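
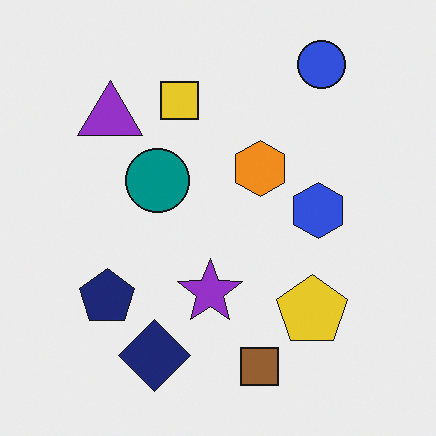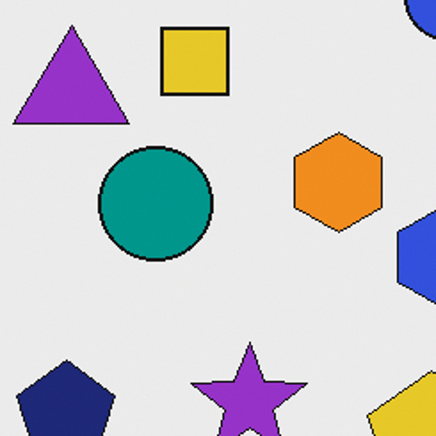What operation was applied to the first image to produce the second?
It was cropped to a noticeably smaller region and rescaled.

The visible shapes are larger and the field of view is narrower; shapes near the original edges may be partly or wholly outside the frame — a crop-and-rescale.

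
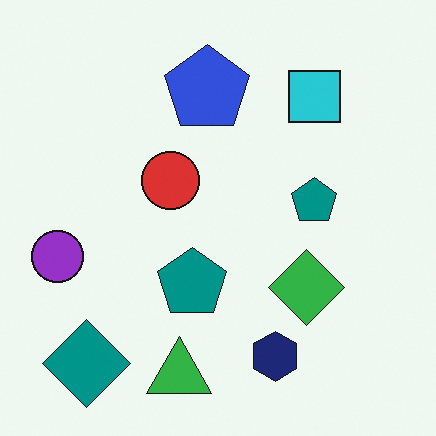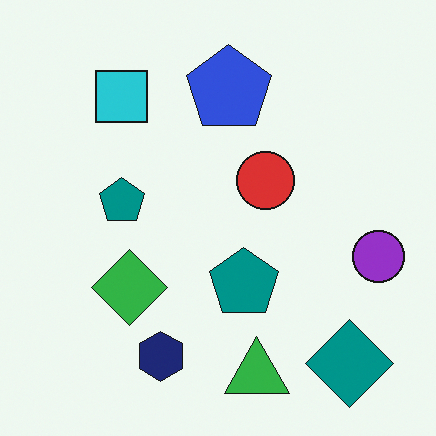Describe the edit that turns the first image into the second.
The image was flipped horizontally (left ↔ right).

The purple circle is in the left of the first image and the right of the second — shapes on opposite sides of the vertical midline have swapped in a mirror flip.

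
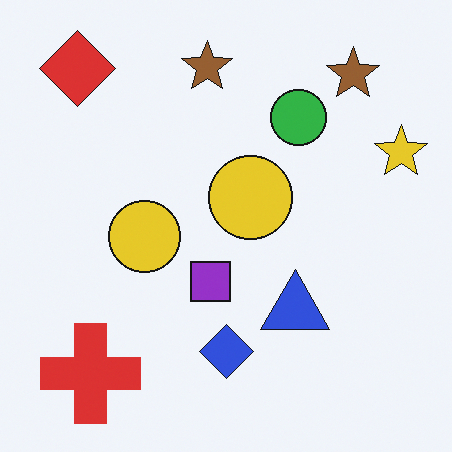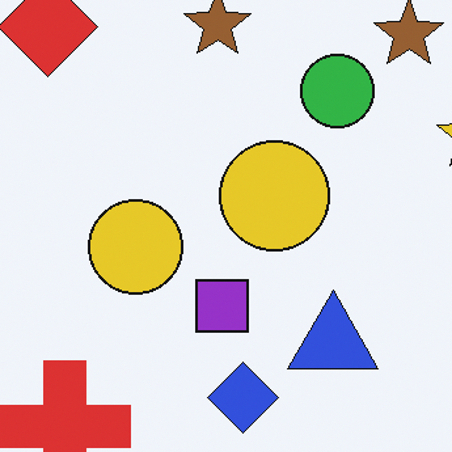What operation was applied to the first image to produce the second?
The second image is the first cropped slightly and scaled back up.

The visible shapes are larger and the field of view is narrower; shapes near the original edges may be partly or wholly outside the frame — a crop-and-rescale.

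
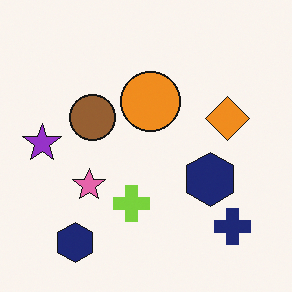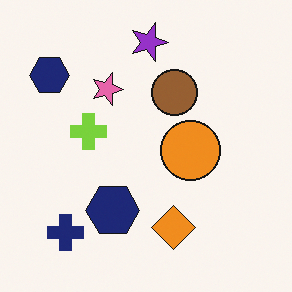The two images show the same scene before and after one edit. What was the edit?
The second image is the first rotated 90° clockwise.

The navy cross sits in the bottom-right of the first image and the bottom-left of the second — consistent with a whole-image 90° clockwise rotation.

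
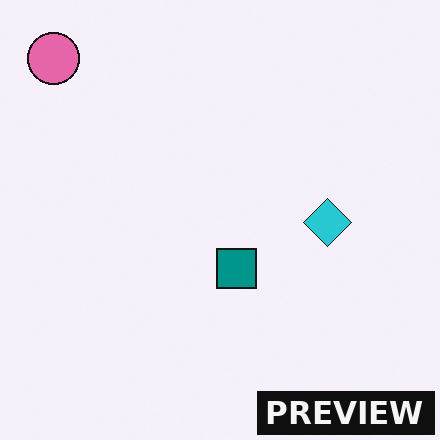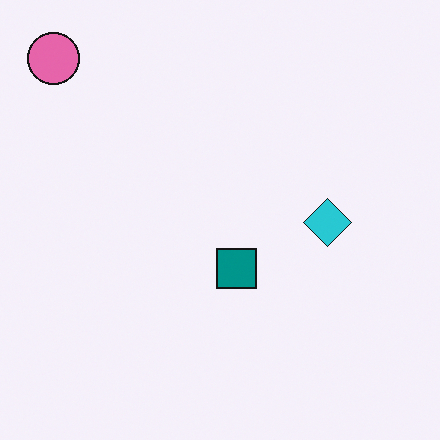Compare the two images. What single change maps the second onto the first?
Watermarked with the text "PREVIEW" in the lower-right corner.

A dark label reading "PREVIEW" appears in the lower-right corner.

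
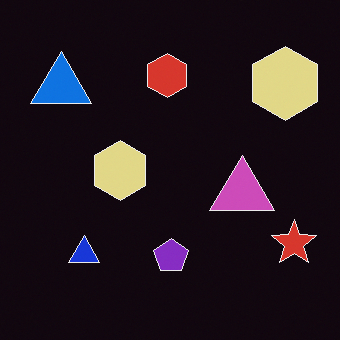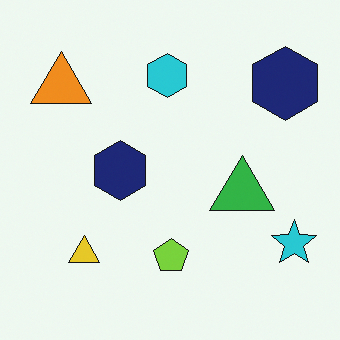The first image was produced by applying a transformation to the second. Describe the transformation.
The image was color-inverted (negative).

The light background has become dark and every shape's color is its complement — a photographic negative.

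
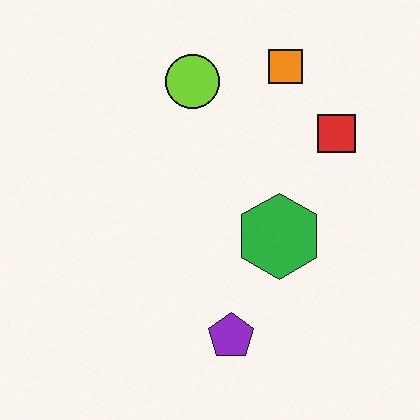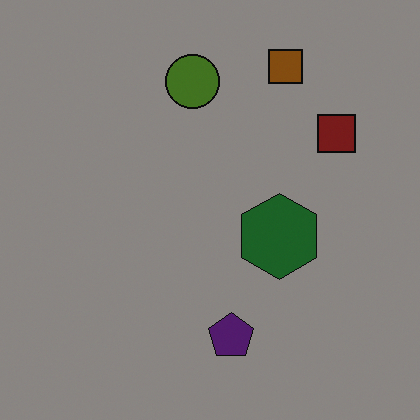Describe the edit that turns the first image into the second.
Substantially darkened.

Every pixel — background and shapes alike — is uniformly darkened.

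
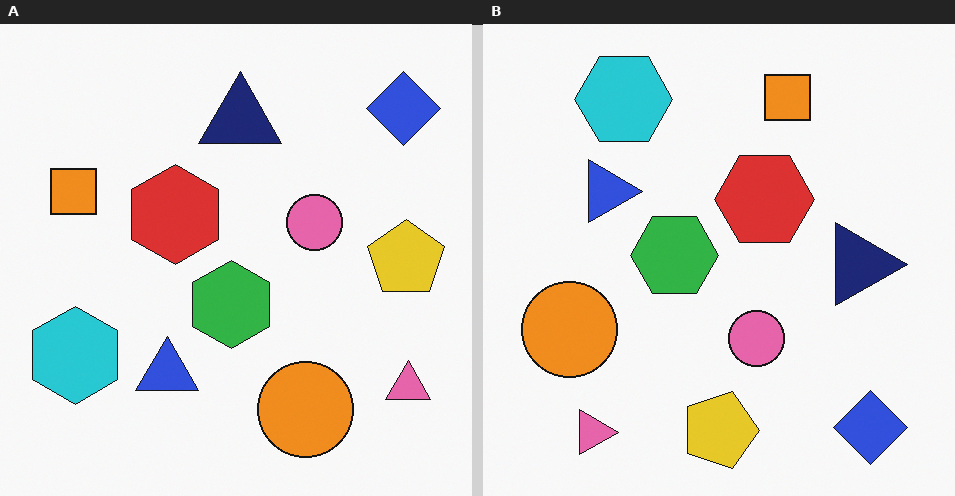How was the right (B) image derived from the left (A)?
The transformation is: rotated 90° clockwise.

The blue diamond sits in the top-right of the left (A) image and the bottom-right of the right (B) — consistent with a whole-image 90° clockwise rotation.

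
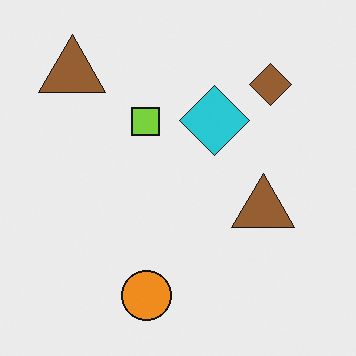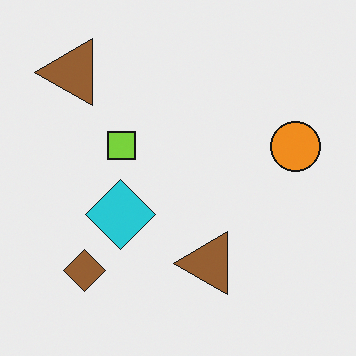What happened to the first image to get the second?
It was transposed (reflected across the top-left ↔ bottom-right diagonal).

Shapes have swapped their row and column positions — what was in the top-right is now in the bottom-left — a diagonal reflection.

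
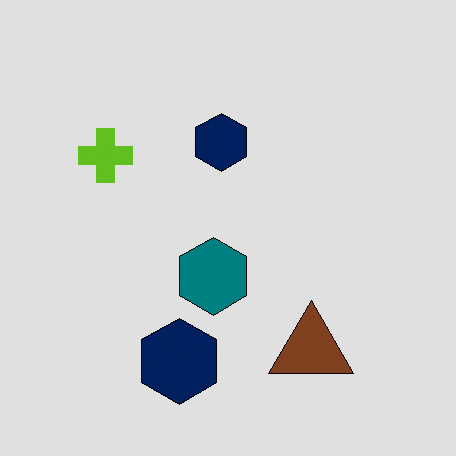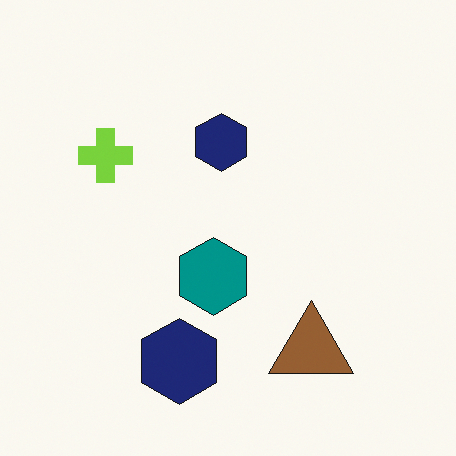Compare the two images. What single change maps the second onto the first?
The first image is the second moderately posterized.

Each flat color has snapped to a coarser quantized level — most visibly, the near-white background has dropped to a flat grey.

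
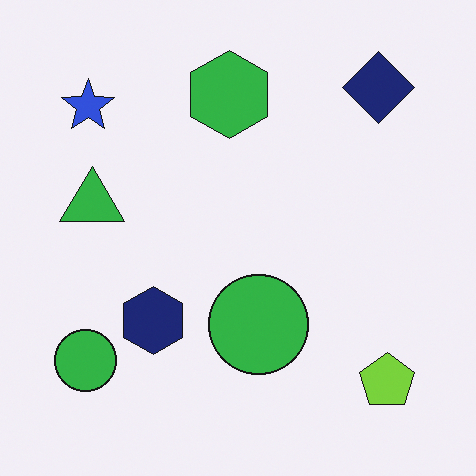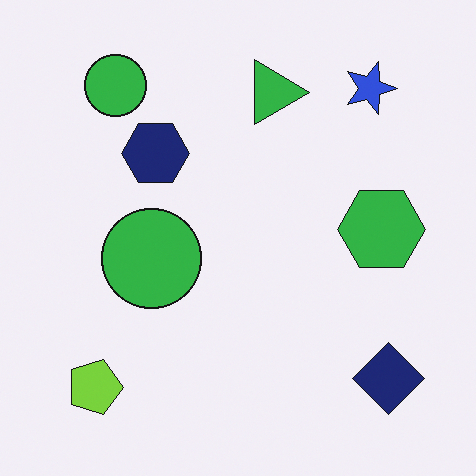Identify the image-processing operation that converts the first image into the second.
The transformation is: rotated 90° clockwise.

The lime pentagon sits in the bottom-right of the first image and the bottom-left of the second — consistent with a whole-image 90° clockwise rotation.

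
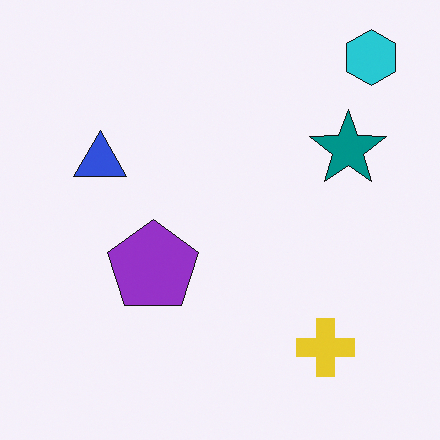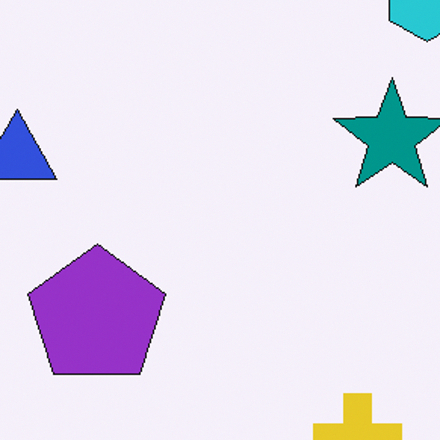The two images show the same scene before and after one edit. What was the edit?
This is the original image cropped slightly and scaled back up.

The visible shapes are larger and the field of view is narrower; shapes near the original edges may be partly or wholly outside the frame — a crop-and-rescale.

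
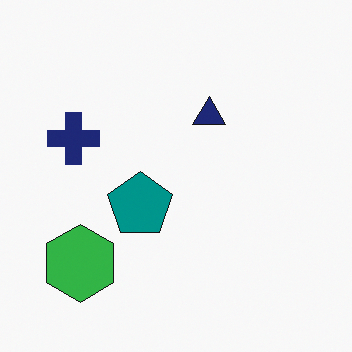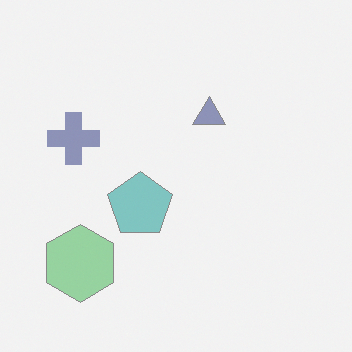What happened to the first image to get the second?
The second image is the first washed out (contrast reduced).

Tones are pushed toward mid-grey across the whole image — a global contrast change.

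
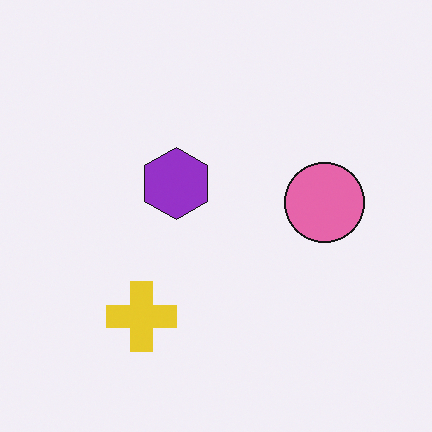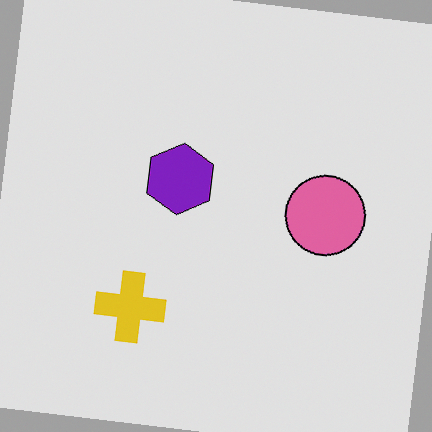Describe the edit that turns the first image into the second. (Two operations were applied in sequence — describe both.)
The transformation is: rotated clockwise by a few degrees, then moderately posterized.

Every shape is tilted by the same angle and the image corners show triangular fill wedges — a whole-image rotation by a non-right angle. Each flat color has snapped to a coarser quantized level — most visibly, the near-white background has dropped to a flat grey.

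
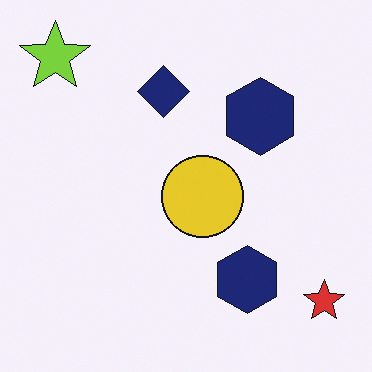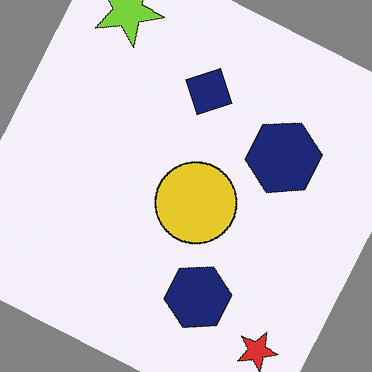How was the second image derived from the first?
This is the original image rotated clockwise by a moderate amount.

Every shape is tilted by the same angle and the image corners show triangular fill wedges — a whole-image rotation by a non-right angle.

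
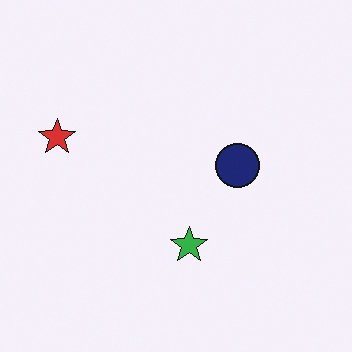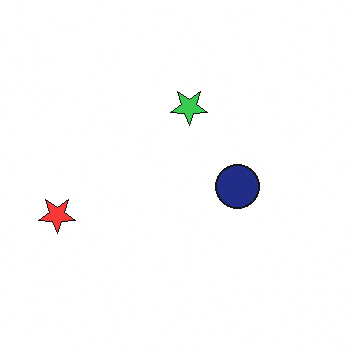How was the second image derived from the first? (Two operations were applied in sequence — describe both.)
Flipped vertically (top ↔ bottom), then brightened a little.

The green star is in the bottom of the first image and the top of the second — shapes on opposite sides of the horizontal midline have swapped in a mirror flip. Every pixel — background and shapes alike — is uniformly brightened.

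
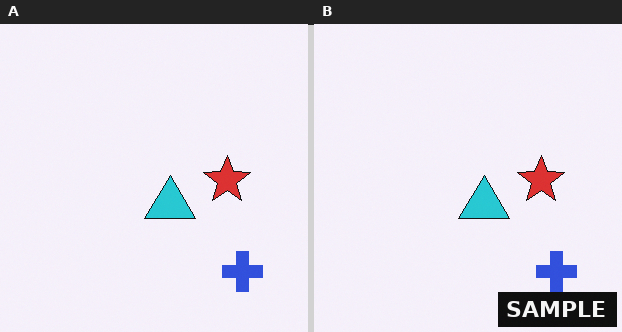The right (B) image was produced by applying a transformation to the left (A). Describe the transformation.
It was watermarked with the text "SAMPLE" in the lower-right corner.

A dark label reading "SAMPLE" appears in the lower-right corner.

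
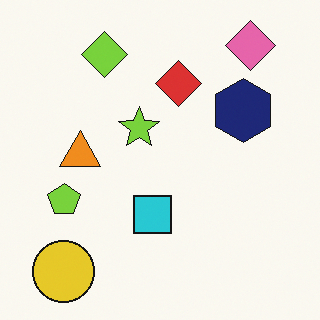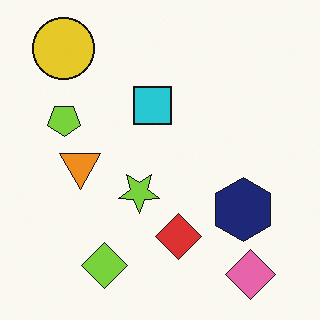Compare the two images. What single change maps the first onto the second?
The image was flipped vertically (top ↔ bottom).

The pink diamond is in the top-right of the first image and the bottom-right of the second — shapes on opposite sides of the horizontal midline have swapped in a mirror flip.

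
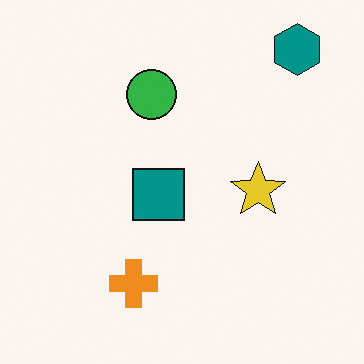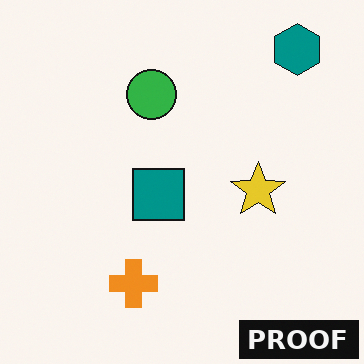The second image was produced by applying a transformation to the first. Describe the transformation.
The transformation is: watermarked with the text "PROOF" in the lower-right corner.

A dark label reading "PROOF" appears in the lower-right corner.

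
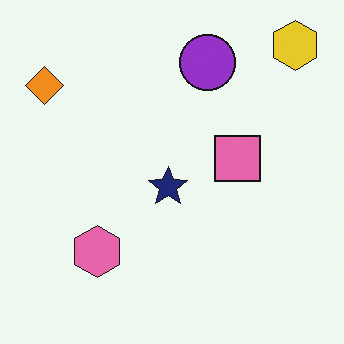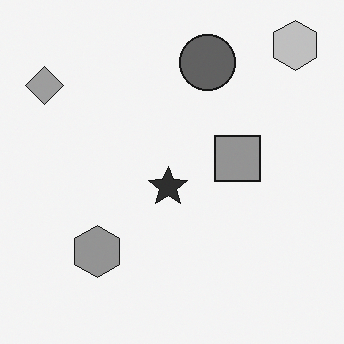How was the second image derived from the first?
It was converted to grayscale.

All color is removed — every shape is now a shade of grey.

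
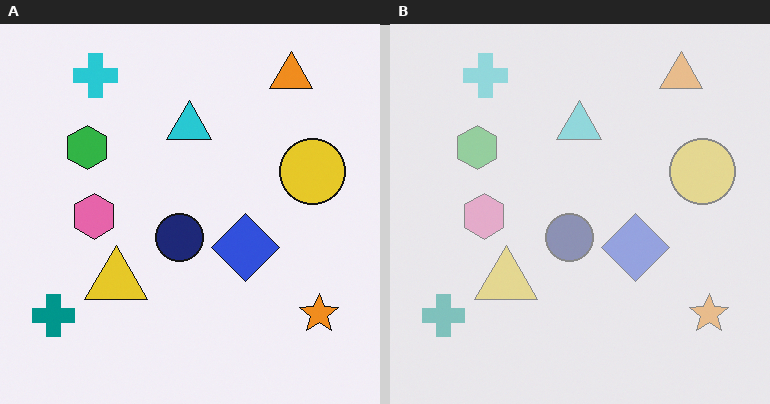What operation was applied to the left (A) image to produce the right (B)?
The transformation is: given much lower contrast.

Tones are pushed toward mid-grey across the whole image — a global contrast change.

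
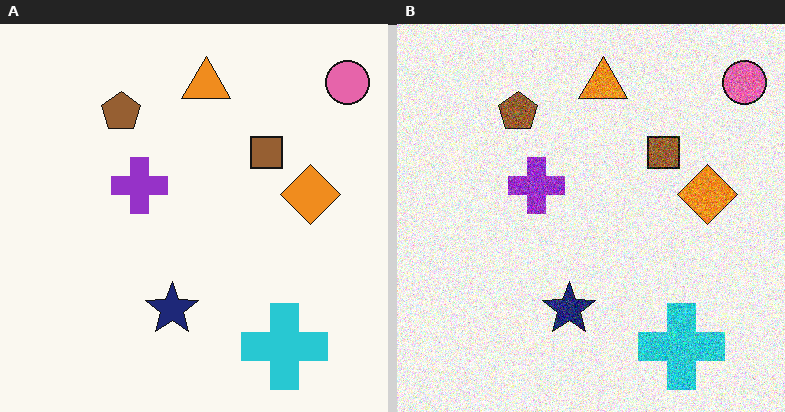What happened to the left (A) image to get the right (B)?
It was degraded with strong gaussian noise.

Random speckle covers the whole image, including the flat background.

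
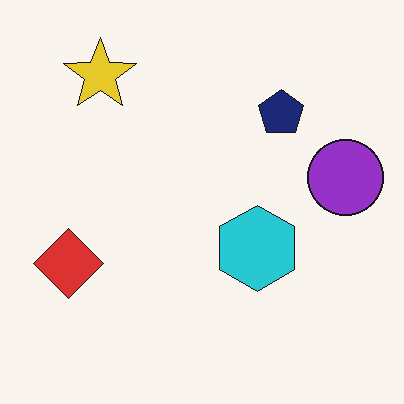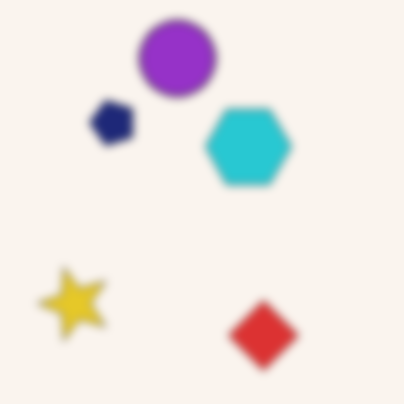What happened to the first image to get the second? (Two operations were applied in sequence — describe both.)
The second image is the first moderately blurred, then rotated 90° counter-clockwise.

Shape edges and outlines are uniformly softened across the whole image. The yellow star sits in the top-left of the first image and the bottom-left of the second — consistent with a whole-image 90° counter-clockwise rotation.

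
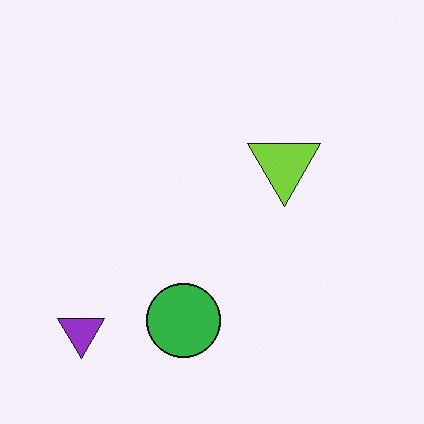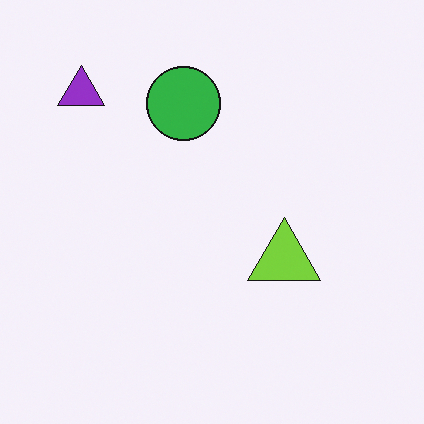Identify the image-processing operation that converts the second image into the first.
Flipped vertically (top ↔ bottom).

The purple triangle is in the top-left of the second image and the bottom-left of the first — shapes on opposite sides of the horizontal midline have swapped in a mirror flip.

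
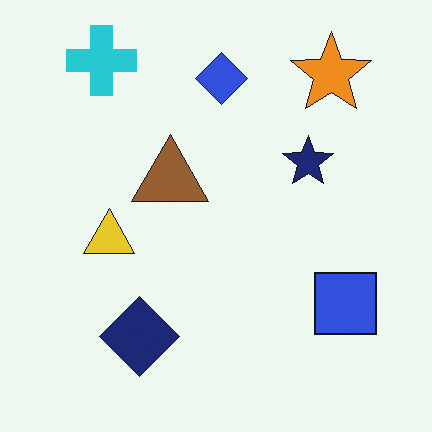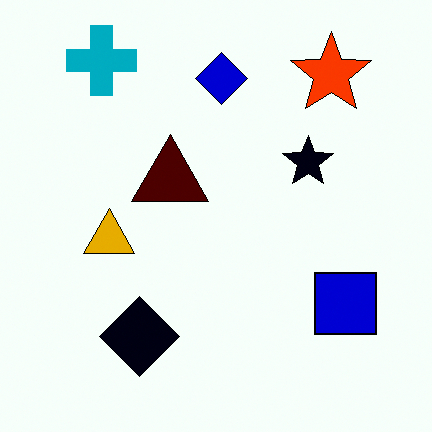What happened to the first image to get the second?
The image was boosted in contrast.

Tones are pushed away from mid-grey across the whole image — a global contrast change.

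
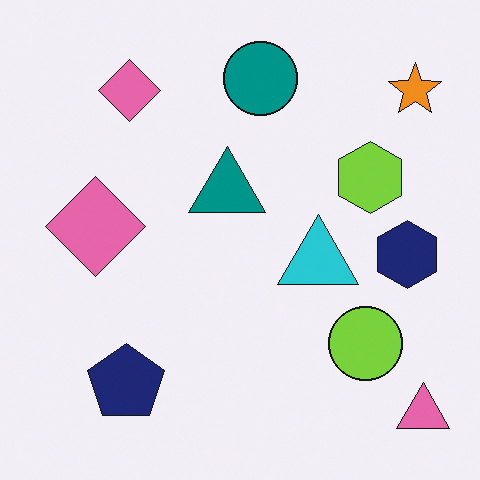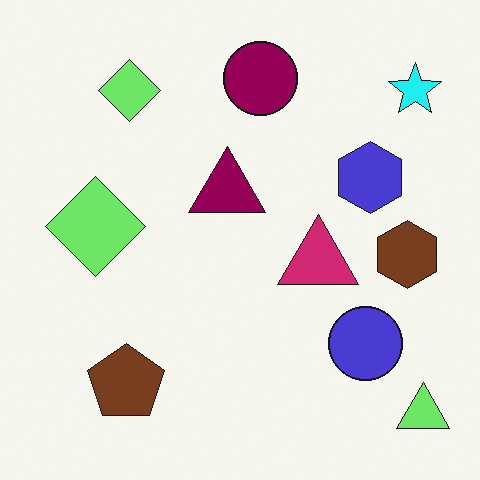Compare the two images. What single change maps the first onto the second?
The second image is the first hue-shifted by a moderate amount.

Every shape's color has rotated by the same amount around the hue wheel — a uniform hue shift.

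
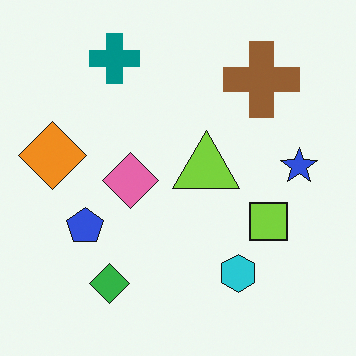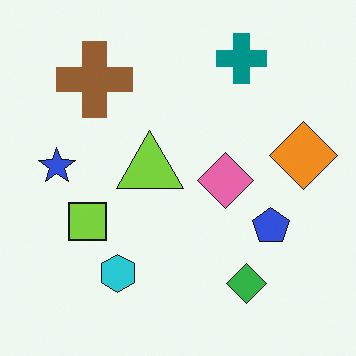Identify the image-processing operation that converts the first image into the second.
Flipped horizontally (left ↔ right).

The orange diamond is in the left of the first image and the right of the second — shapes on opposite sides of the vertical midline have swapped in a mirror flip.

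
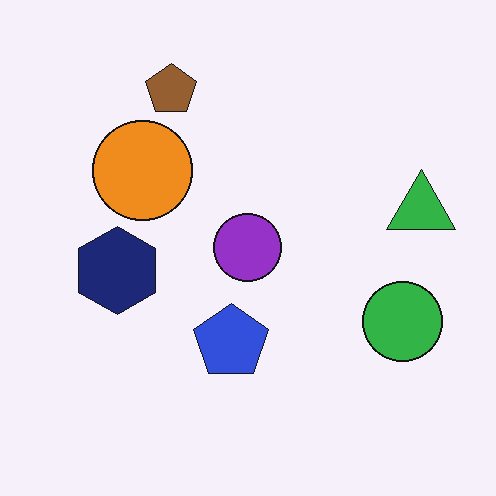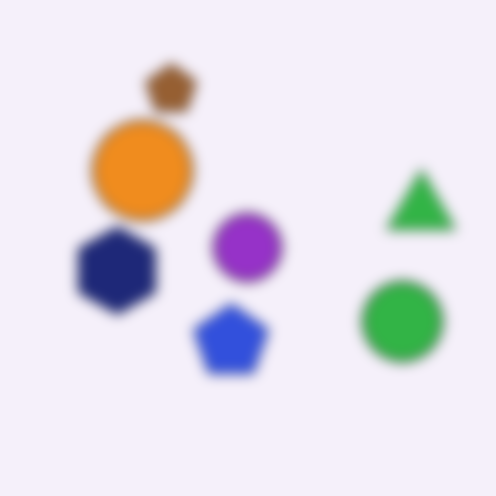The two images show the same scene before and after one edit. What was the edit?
The transformation is: heavily blurred.

Shape edges and outlines are uniformly softened across the whole image.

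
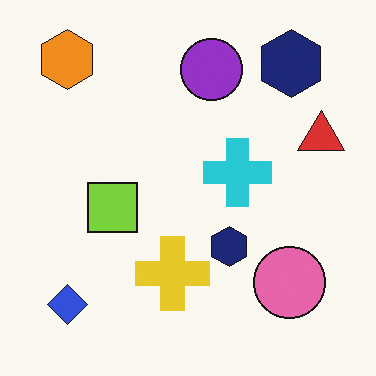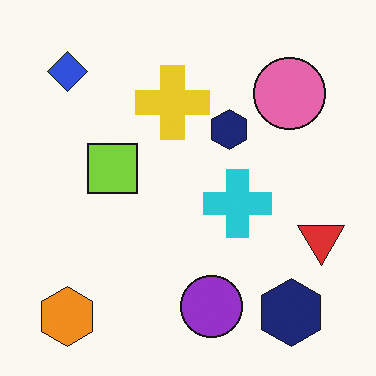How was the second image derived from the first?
The image was flipped vertically (top ↔ bottom).

The orange hexagon is in the top-left of the first image and the bottom-left of the second — shapes on opposite sides of the horizontal midline have swapped in a mirror flip.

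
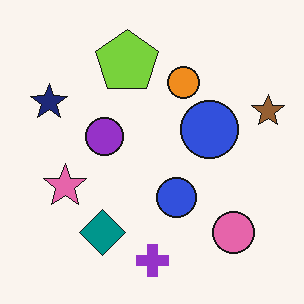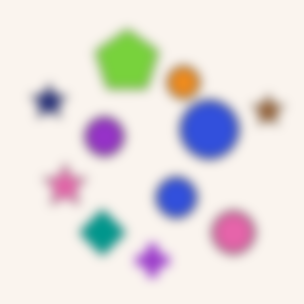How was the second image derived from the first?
The second image is the first strongly gaussian-blurred.

Shape edges and outlines are uniformly softened across the whole image.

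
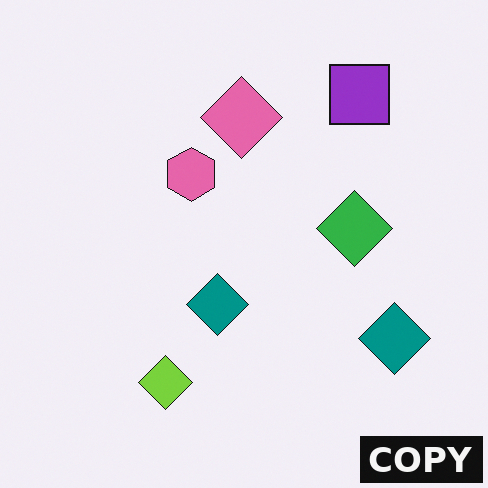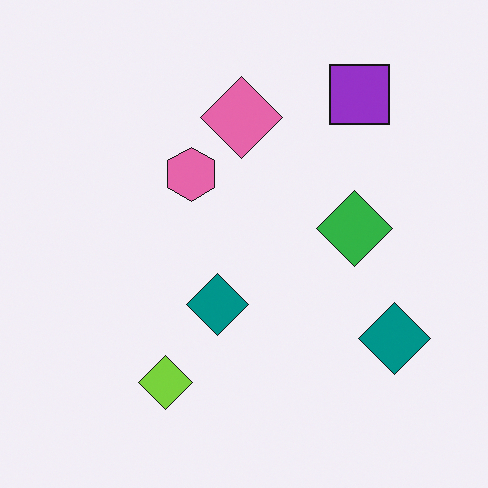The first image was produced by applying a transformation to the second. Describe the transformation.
The transformation is: watermarked with the text "COPY" in the lower-right corner.

A dark label reading "COPY" appears in the lower-right corner.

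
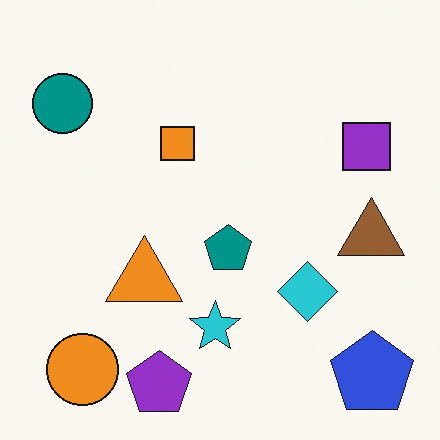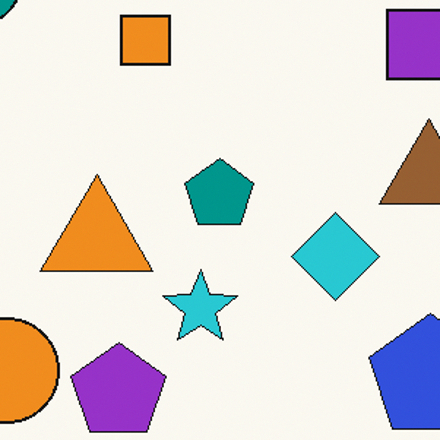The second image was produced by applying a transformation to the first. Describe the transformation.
The image was cropped slightly and scaled back up.

The visible shapes are larger and the field of view is narrower; shapes near the original edges may be partly or wholly outside the frame — a crop-and-rescale.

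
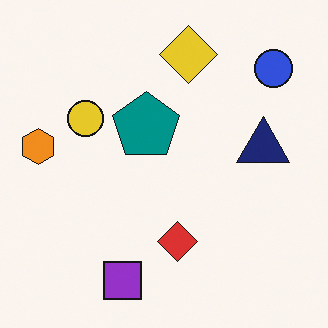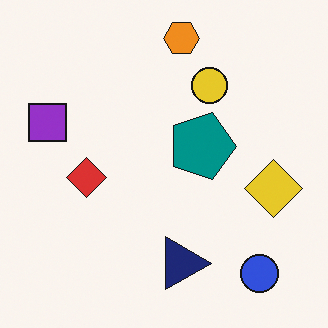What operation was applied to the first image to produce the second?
The image was rotated 90° clockwise.

The blue circle sits in the top-right of the first image and the bottom-right of the second — consistent with a whole-image 90° clockwise rotation.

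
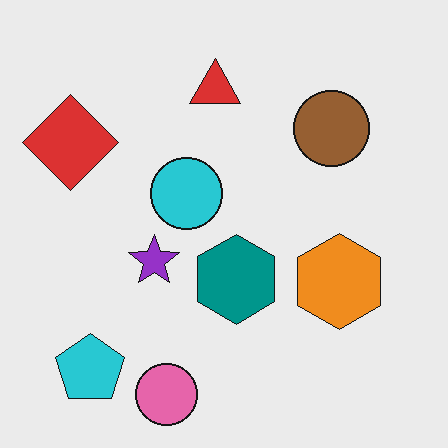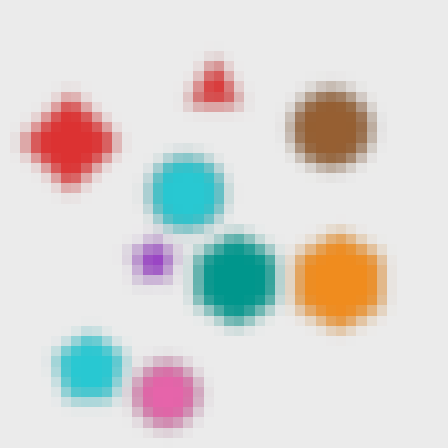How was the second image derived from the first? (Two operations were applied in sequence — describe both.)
The second image is the first heavily blurred, then coarsely pixelated.

Shape edges and outlines are uniformly softened across the whole image. Shapes are reduced to large square blocks; fine edges and outlines are lost — a downscale-then-upscale (mosaic) effect.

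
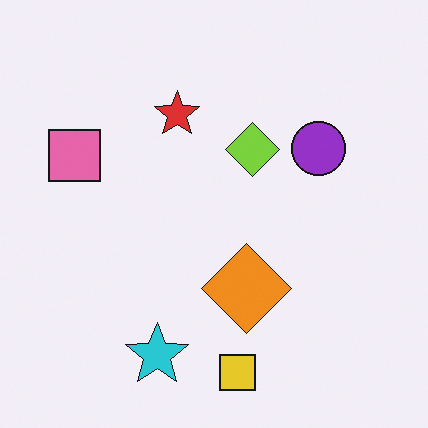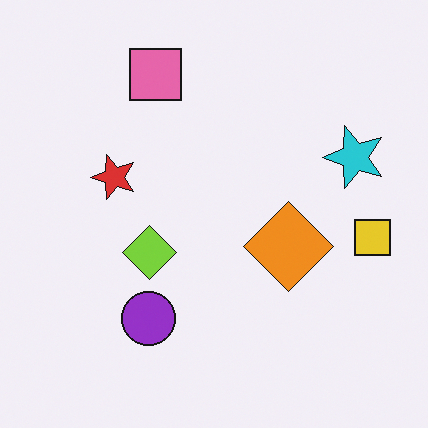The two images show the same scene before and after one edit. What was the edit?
The transformation is: transposed (reflected across the top-left ↔ bottom-right diagonal).

Shapes have swapped their row and column positions — what was in the top-right is now in the bottom-left — a diagonal reflection.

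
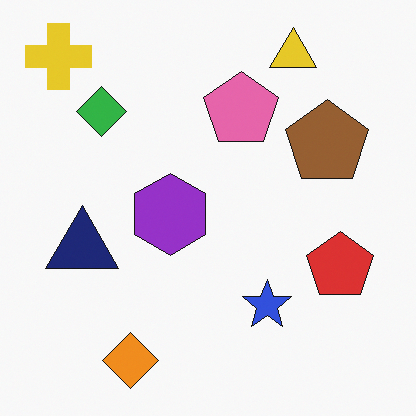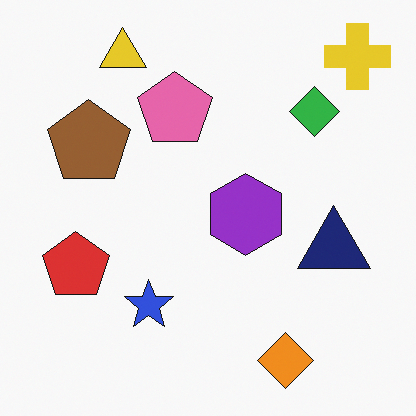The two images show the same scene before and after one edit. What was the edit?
It was flipped horizontally (left ↔ right).

The yellow cross is in the top-left of the first image and the top-right of the second — shapes on opposite sides of the vertical midline have swapped in a mirror flip.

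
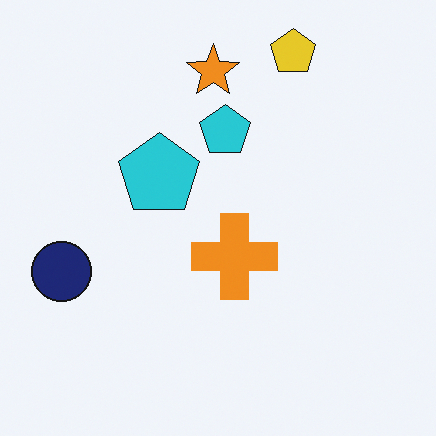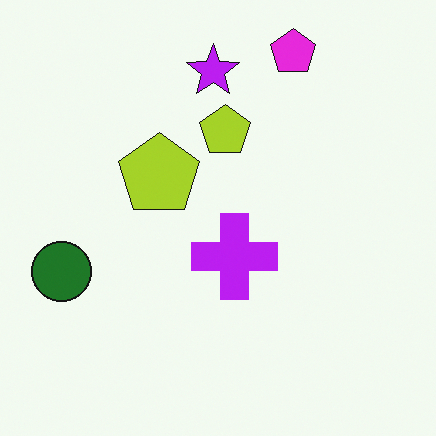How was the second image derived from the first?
Hue-shifted by a large amount.

Every shape's color has rotated by the same amount around the hue wheel — a uniform hue shift.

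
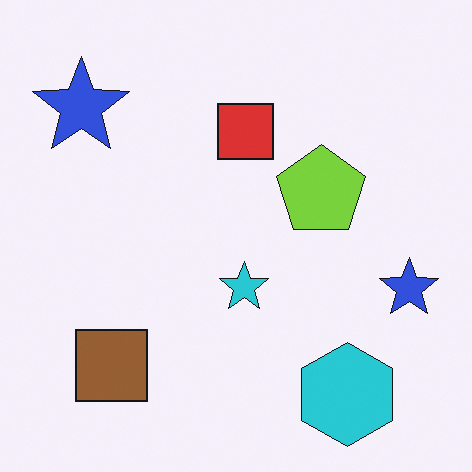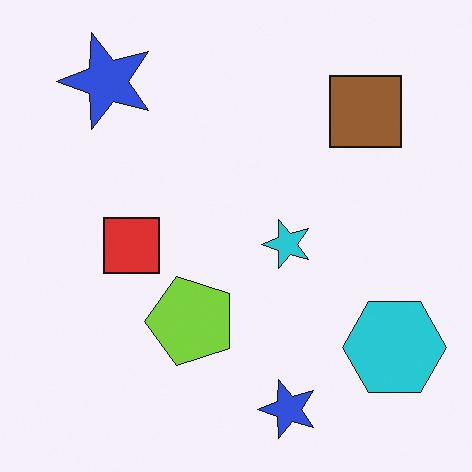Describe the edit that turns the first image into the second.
The transformation is: transposed (reflected across the top-left ↔ bottom-right diagonal).

Shapes have swapped their row and column positions — what was in the top-right is now in the bottom-left — a diagonal reflection.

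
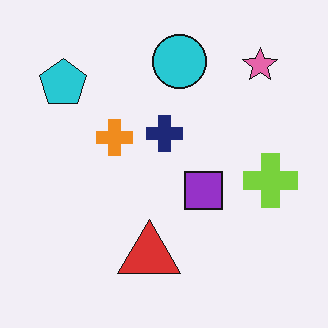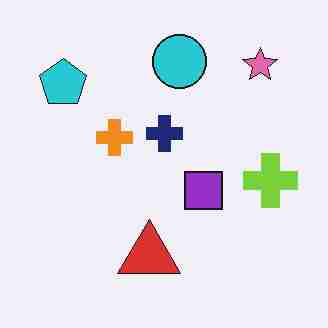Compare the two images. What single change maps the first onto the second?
The second image is the first heavily JPEG-compressed with obvious blocking artifacts.

Blocky 8×8 compression artifacts appear around shape edges and the flat background shows ringing — characteristic JPEG degradation.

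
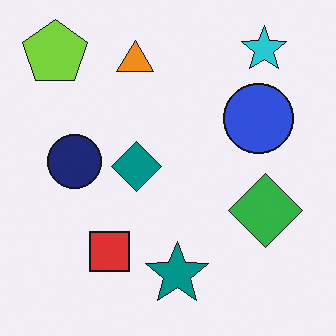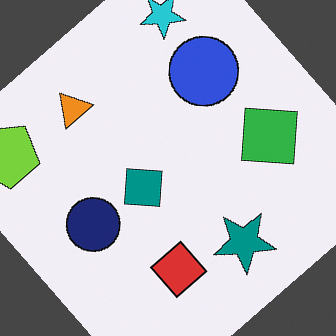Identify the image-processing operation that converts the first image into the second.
This is the original image rotated counter-clockwise by a large amount — several tens of degrees.

Every shape is tilted by the same angle and the image corners show triangular fill wedges — a whole-image rotation by a non-right angle.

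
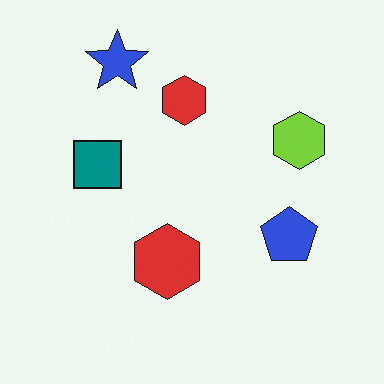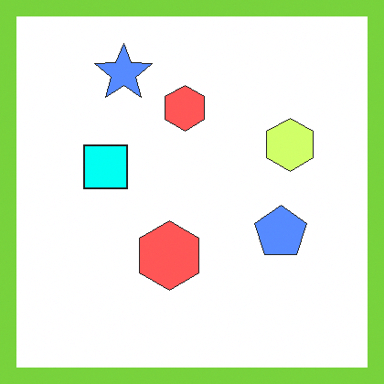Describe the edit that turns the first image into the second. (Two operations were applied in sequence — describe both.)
The second image is the first substantially brightened, then framed with a lime border.

Every pixel — background and shapes alike — is uniformly brightened. A solid lime frame runs around the edge of the second image, with the content slightly shrunk inside it.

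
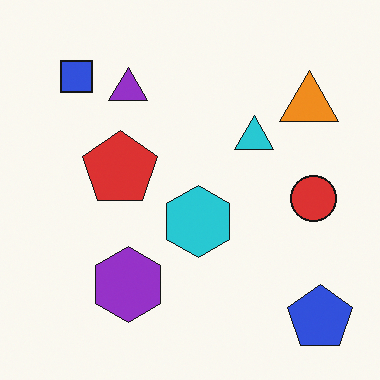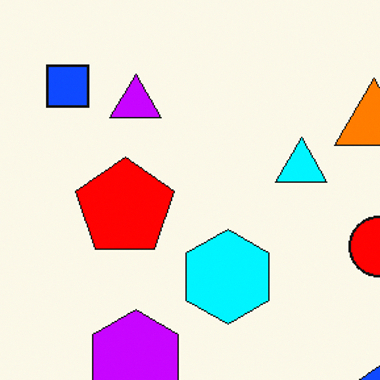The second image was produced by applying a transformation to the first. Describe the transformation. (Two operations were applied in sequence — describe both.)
The transformation is: made much more vivid (saturation change), then cropped slightly and scaled back up.

All colors are more vivid — a global saturation change. The visible shapes are larger and the field of view is narrower; shapes near the original edges may be partly or wholly outside the frame — a crop-and-rescale.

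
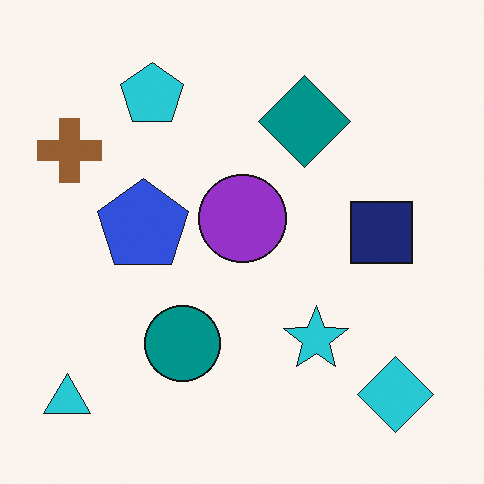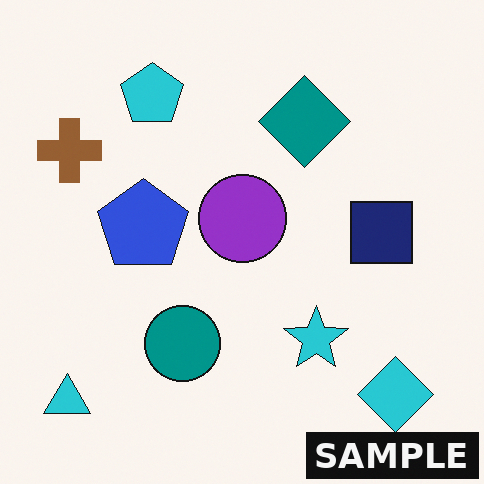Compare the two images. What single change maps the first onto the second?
This is the original image watermarked with the text "SAMPLE" in the lower-right corner.

A dark label reading "SAMPLE" appears in the lower-right corner.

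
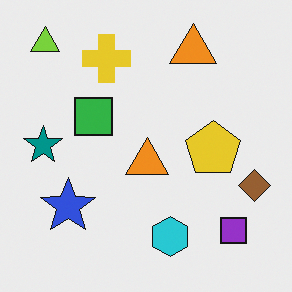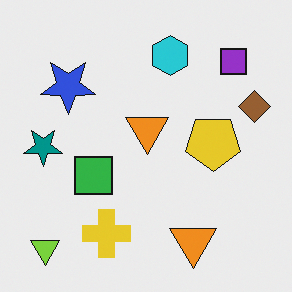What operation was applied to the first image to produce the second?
It was flipped vertically (top ↔ bottom).

The lime triangle is in the top-left of the first image and the bottom-left of the second — shapes on opposite sides of the horizontal midline have swapped in a mirror flip.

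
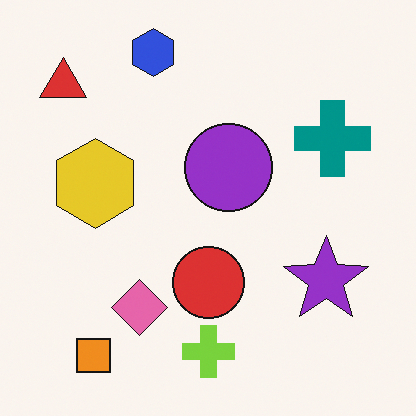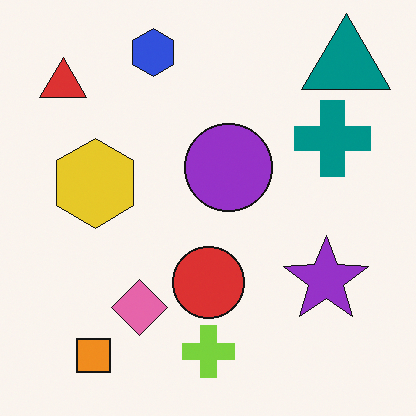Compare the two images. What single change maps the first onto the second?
The second image is the first overlaid with an additional teal triangle.

A teal triangle appears in the second image that is absent from the first.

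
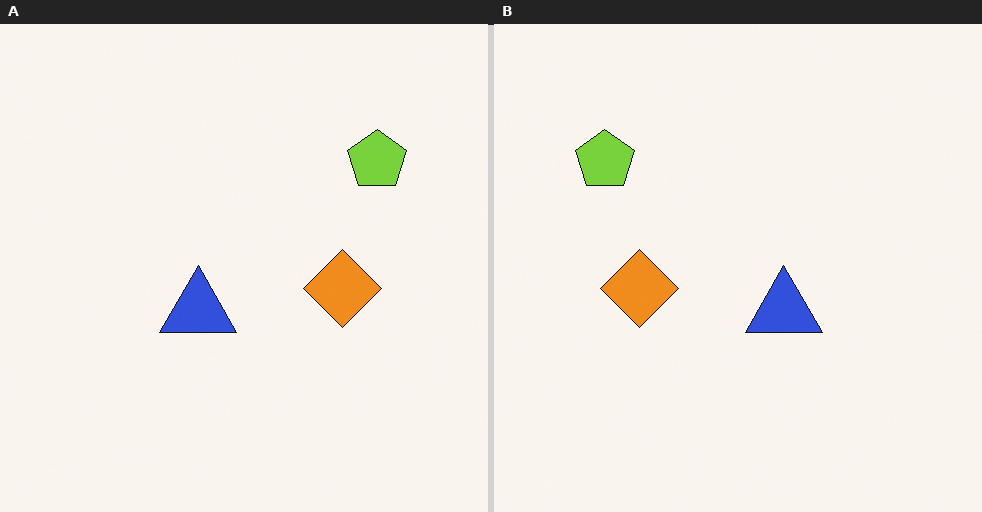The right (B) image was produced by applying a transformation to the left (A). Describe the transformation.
The image was flipped horizontally (left ↔ right).

The lime pentagon is in the top-right of the left (A) image and the top-left of the right (B) — shapes on opposite sides of the vertical midline have swapped in a mirror flip.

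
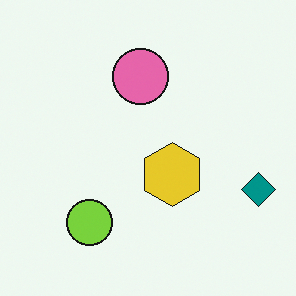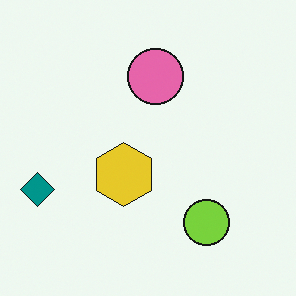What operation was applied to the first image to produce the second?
The second image is the first flipped horizontally (left ↔ right).

The teal diamond is in the right of the first image and the left of the second — shapes on opposite sides of the vertical midline have swapped in a mirror flip.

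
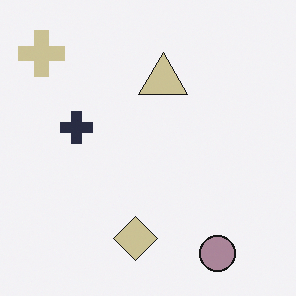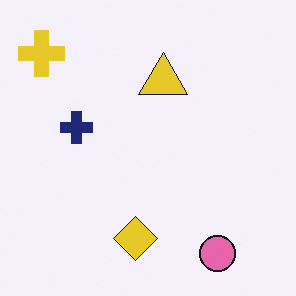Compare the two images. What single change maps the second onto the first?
The image was heavily desaturated.

All colors are more muted and greyish — a global saturation change.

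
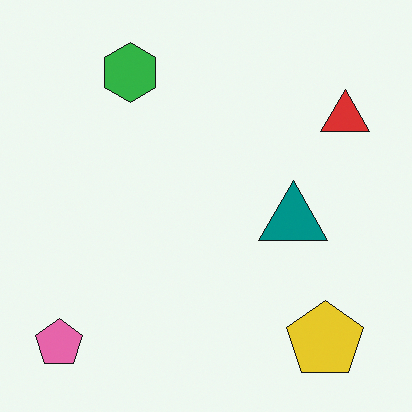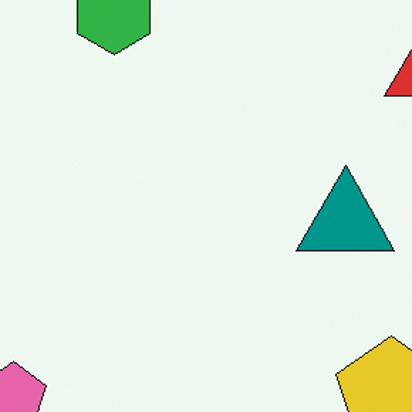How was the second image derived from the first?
It was cropped slightly and scaled back up.

The visible shapes are larger and the field of view is narrower; shapes near the original edges may be partly or wholly outside the frame — a crop-and-rescale.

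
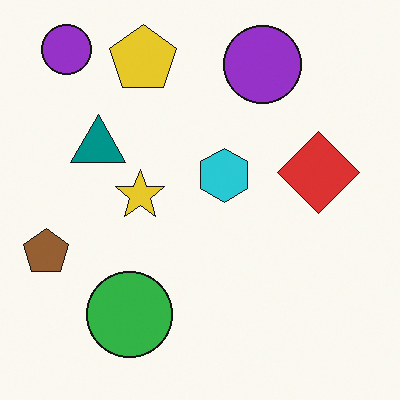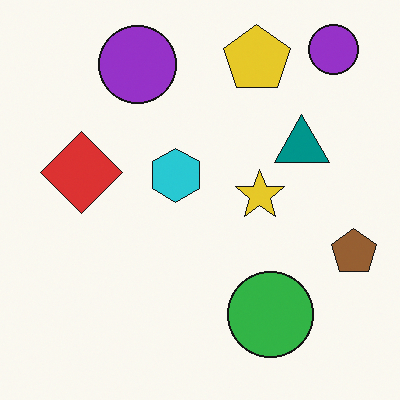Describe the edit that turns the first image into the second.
The second image is the first flipped horizontally (left ↔ right).

The brown pentagon is in the left of the first image and the right of the second — shapes on opposite sides of the vertical midline have swapped in a mirror flip.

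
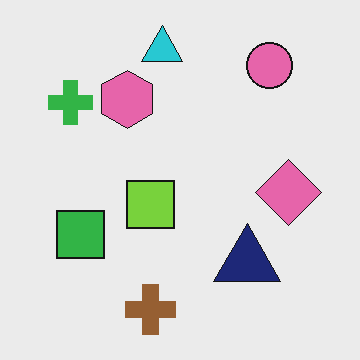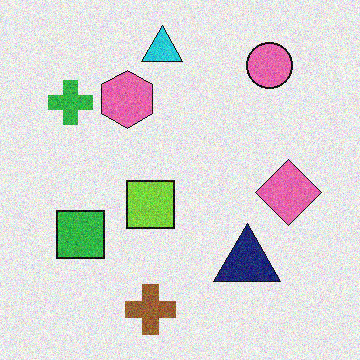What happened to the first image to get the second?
The second image is the first degraded with moderate additive noise.

Random speckle covers the whole image, including the flat background.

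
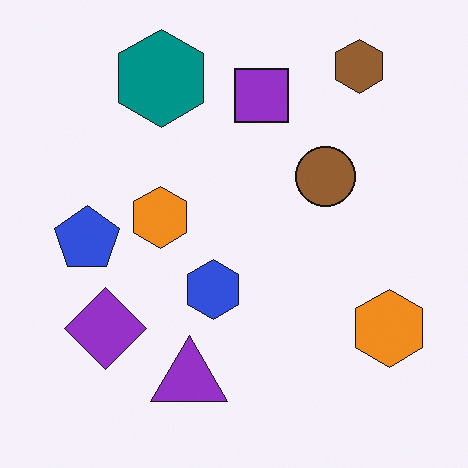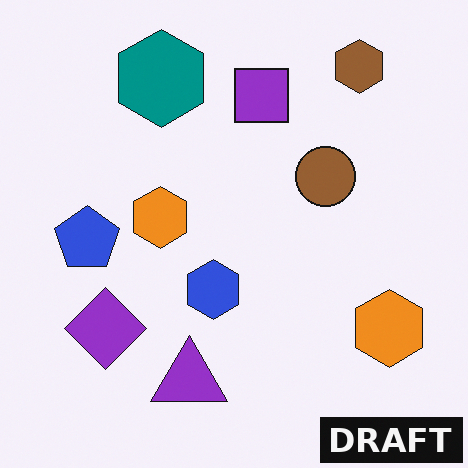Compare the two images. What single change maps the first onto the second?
The transformation is: watermarked with the text "DRAFT" in the lower-right corner.

A dark label reading "DRAFT" appears in the lower-right corner.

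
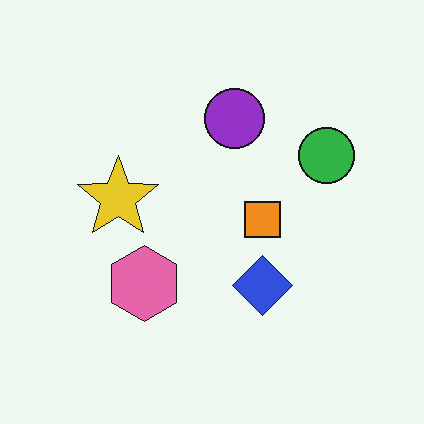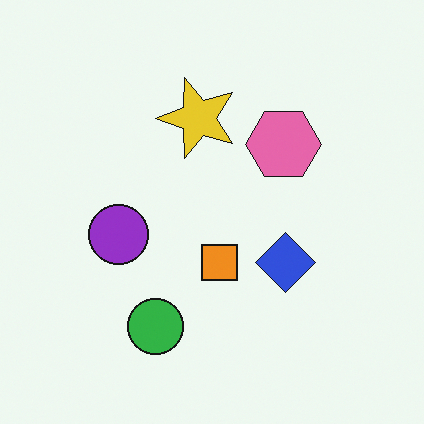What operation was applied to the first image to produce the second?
The image was transposed (reflected across the top-left ↔ bottom-right diagonal).

Shapes have swapped their row and column positions — what was in the top-right is now in the bottom-left — a diagonal reflection.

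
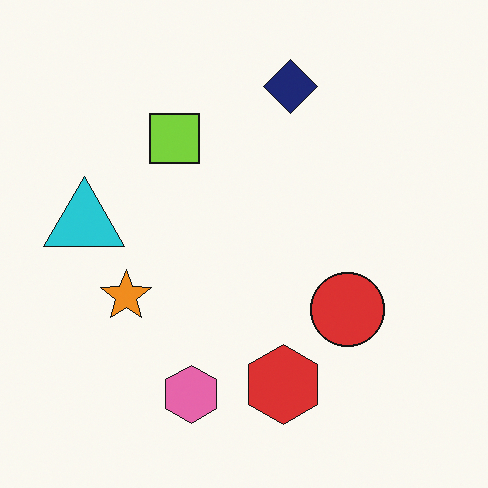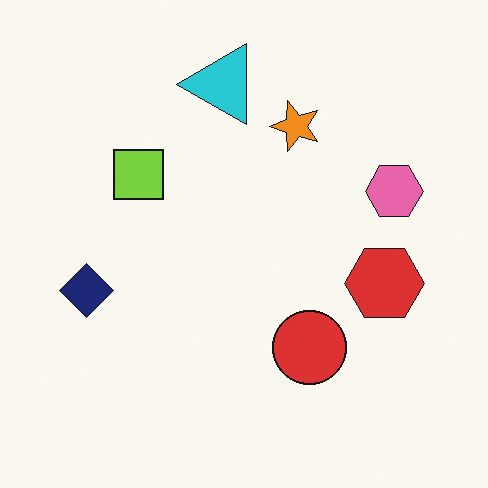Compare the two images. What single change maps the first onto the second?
This is the original image transposed (reflected across the top-left ↔ bottom-right diagonal).

Shapes have swapped their row and column positions — what was in the top-right is now in the bottom-left — a diagonal reflection.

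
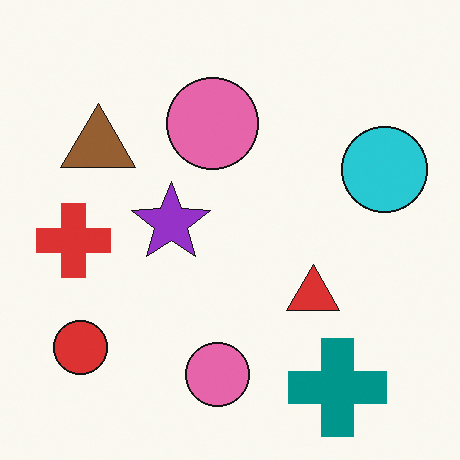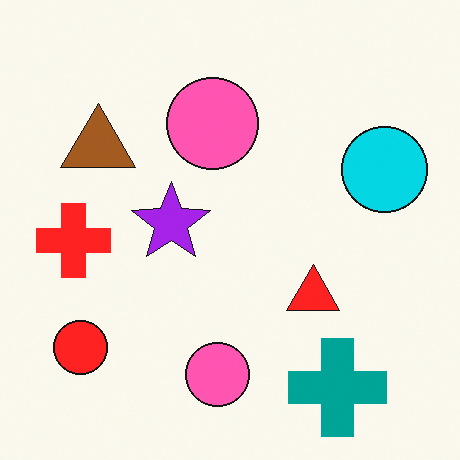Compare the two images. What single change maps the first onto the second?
It was slightly oversaturated.

All colors are more vivid — a global saturation change.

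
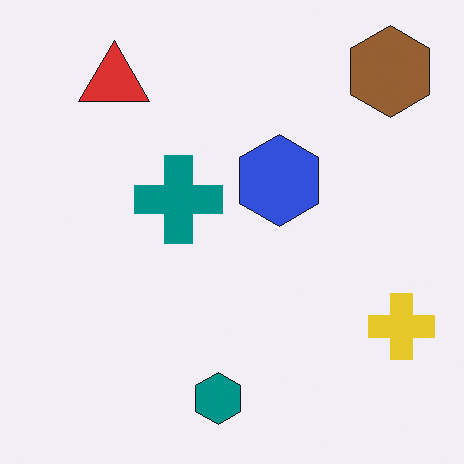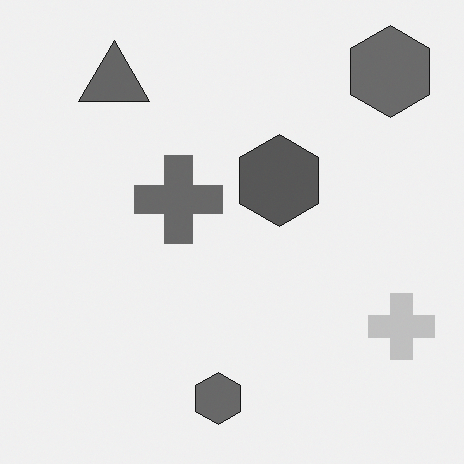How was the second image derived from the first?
The image was converted to grayscale.

All color is removed — every shape is now a shade of grey.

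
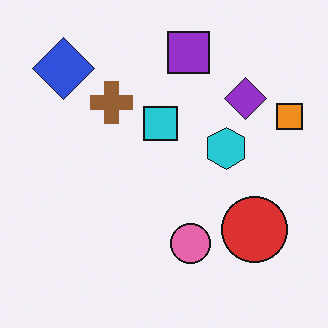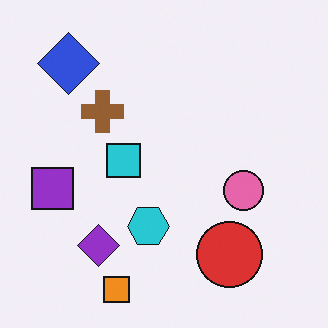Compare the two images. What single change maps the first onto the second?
The second image is the first transposed (reflected across the top-left ↔ bottom-right diagonal).

Shapes have swapped their row and column positions — what was in the top-right is now in the bottom-left — a diagonal reflection.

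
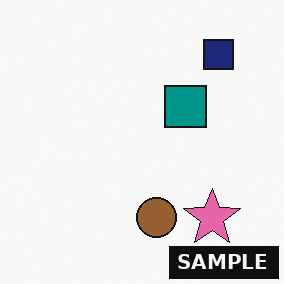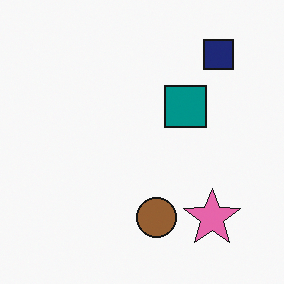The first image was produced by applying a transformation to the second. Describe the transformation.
The transformation is: watermarked with the text "SAMPLE" in the lower-right corner.

A dark label reading "SAMPLE" appears in the lower-right corner.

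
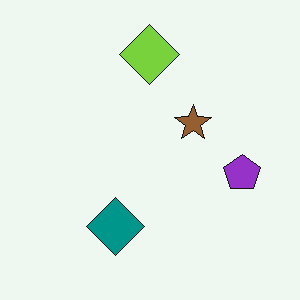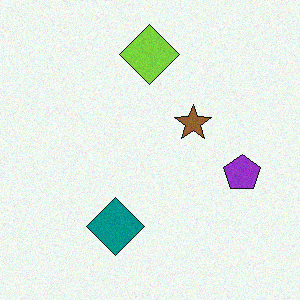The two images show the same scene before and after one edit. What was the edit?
It was degraded with a light layer of grain.

Random speckle covers the whole image, including the flat background.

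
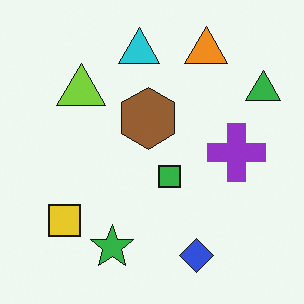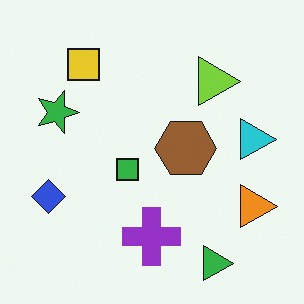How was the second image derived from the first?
Rotated 90° clockwise.

The green triangle sits in the top-right of the first image and the bottom-right of the second — consistent with a whole-image 90° clockwise rotation.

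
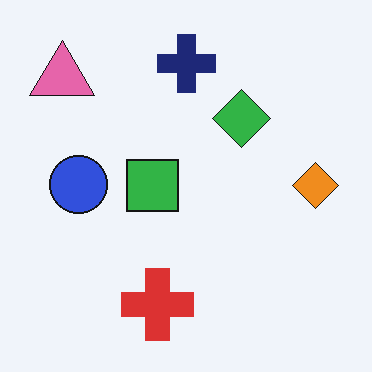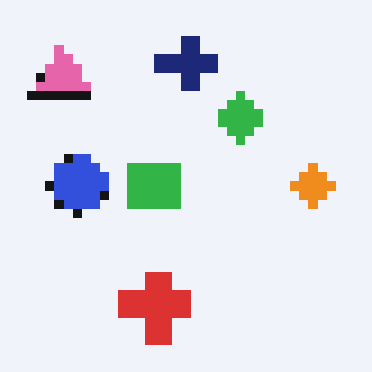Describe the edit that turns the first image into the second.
Coarsely pixelated.

Shapes are reduced to large square blocks; fine edges and outlines are lost — a downscale-then-upscale (mosaic) effect.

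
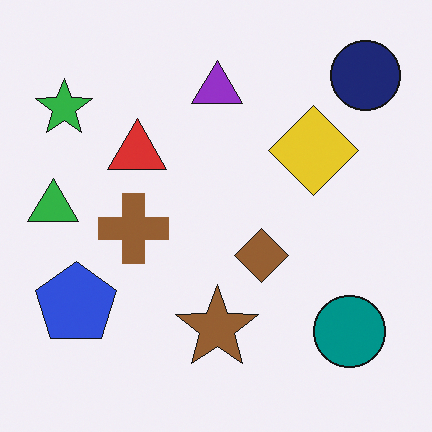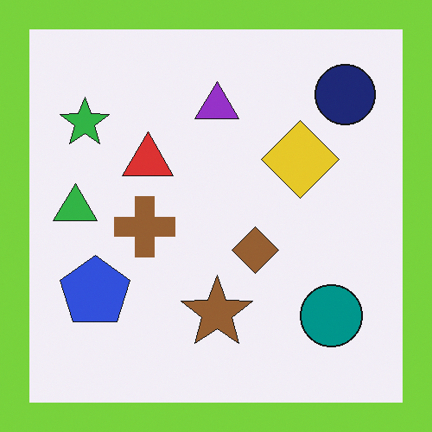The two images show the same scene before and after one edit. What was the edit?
This is the original image framed with a lime border.

A solid lime frame runs around the edge of the second image, with the content slightly shrunk inside it.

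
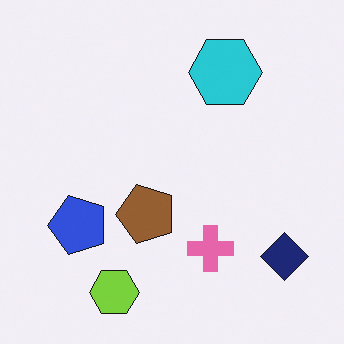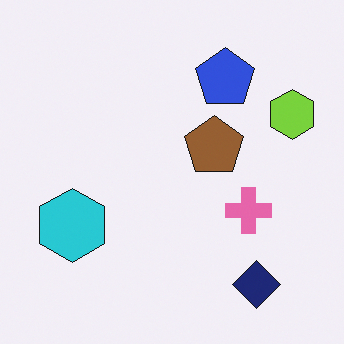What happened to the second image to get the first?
This is the original image transposed (reflected across the top-left ↔ bottom-right diagonal).

Shapes have swapped their row and column positions — what was in the top-right is now in the bottom-left — a diagonal reflection.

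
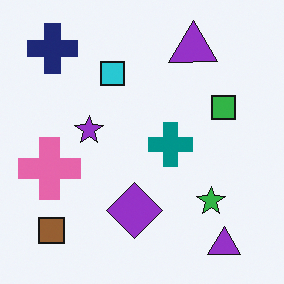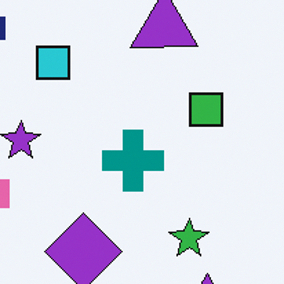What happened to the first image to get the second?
Cropped to a modestly smaller region and rescaled.

The visible shapes are larger and the field of view is narrower; shapes near the original edges may be partly or wholly outside the frame — a crop-and-rescale.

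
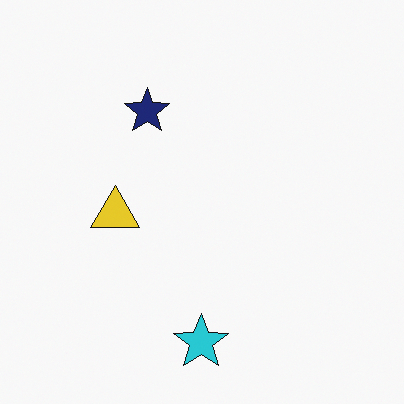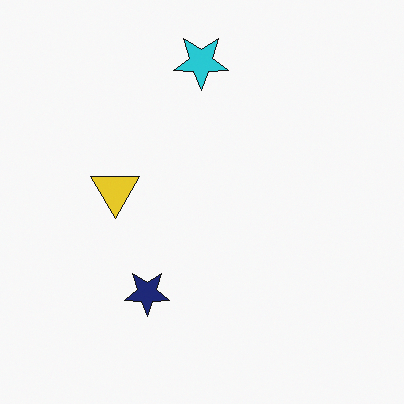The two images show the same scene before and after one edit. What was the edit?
The image was flipped vertically (top ↔ bottom).

The cyan star is in the bottom of the first image and the top of the second — shapes on opposite sides of the horizontal midline have swapped in a mirror flip.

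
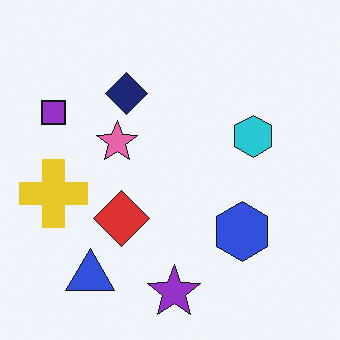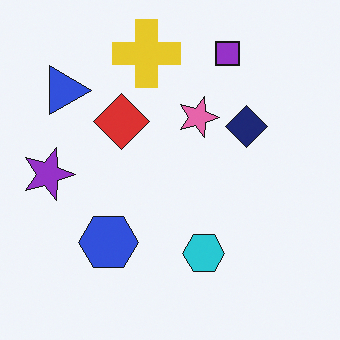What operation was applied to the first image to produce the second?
It was rotated 90° clockwise.

The blue triangle sits in the bottom-left of the first image and the top-left of the second — consistent with a whole-image 90° clockwise rotation.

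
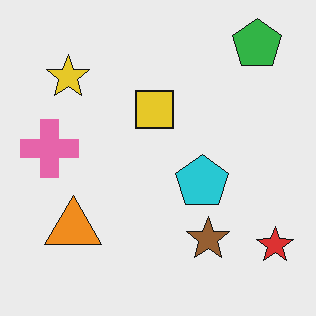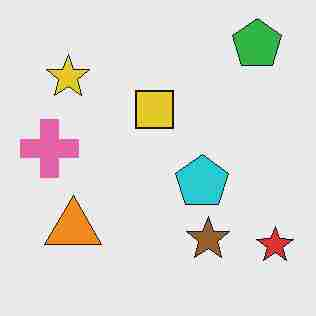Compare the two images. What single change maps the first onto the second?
It was degraded with heavy JPEG compression.

Blocky 8×8 compression artifacts appear around shape edges and the flat background shows ringing — characteristic JPEG degradation.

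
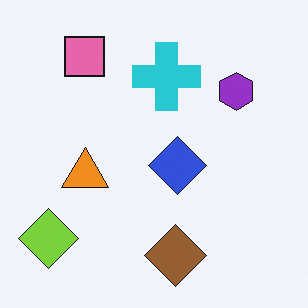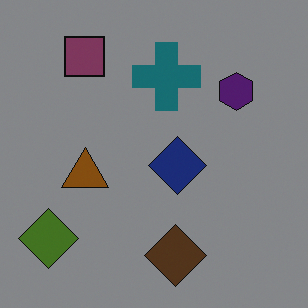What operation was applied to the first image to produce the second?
It was darkened a lot.

Every pixel — background and shapes alike — is uniformly darkened.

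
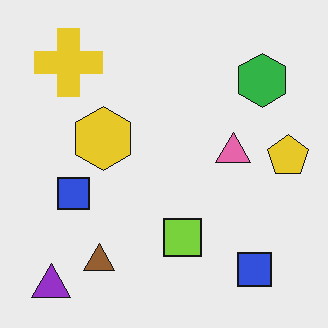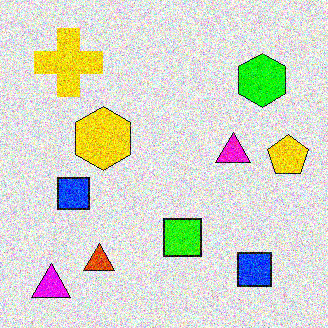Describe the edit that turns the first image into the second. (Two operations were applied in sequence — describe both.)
The second image is the first heavily oversaturated, then degraded with strong gaussian noise.

All colors are more vivid — a global saturation change. Random speckle covers the whole image, including the flat background.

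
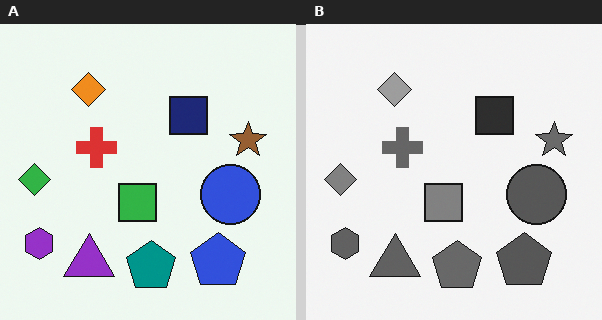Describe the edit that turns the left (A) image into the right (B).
The image was converted to grayscale.

All color is removed — every shape is now a shade of grey.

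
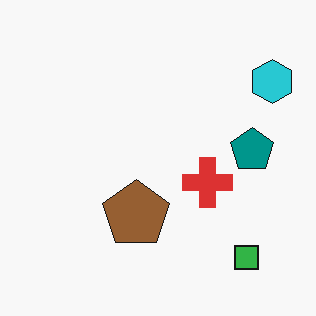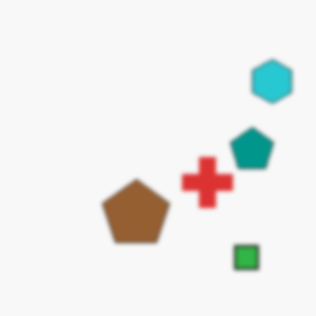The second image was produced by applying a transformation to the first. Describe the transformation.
This is the original image slightly softened.

Shape edges and outlines are uniformly softened across the whole image.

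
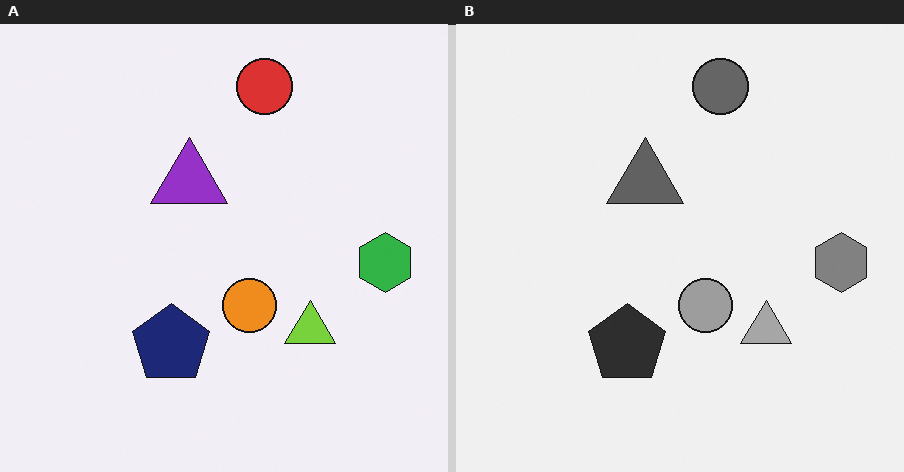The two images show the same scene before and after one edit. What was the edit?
The image was converted to grayscale.

All color is removed — every shape is now a shade of grey.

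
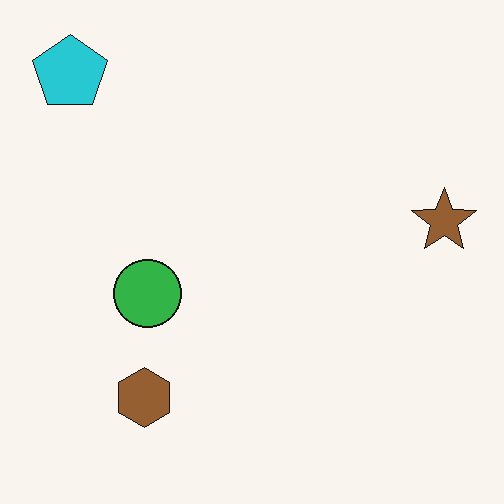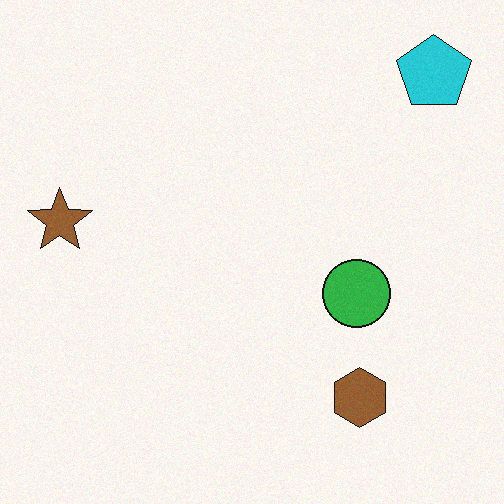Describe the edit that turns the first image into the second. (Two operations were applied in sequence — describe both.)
The transformation is: flipped horizontally (left ↔ right), then degraded with a light layer of grain.

The brown star is in the right of the first image and the left of the second — shapes on opposite sides of the vertical midline have swapped in a mirror flip. Random speckle covers the whole image, including the flat background.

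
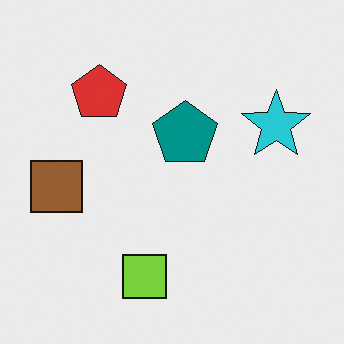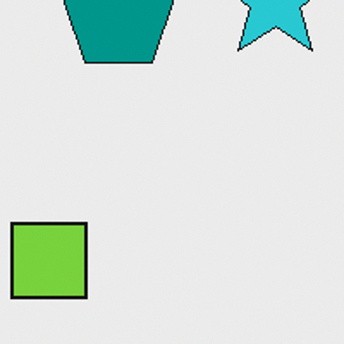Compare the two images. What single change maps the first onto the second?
The image was cropped to a noticeably smaller region and rescaled.

The visible shapes are larger and the field of view is narrower; shapes near the original edges may be partly or wholly outside the frame — a crop-and-rescale.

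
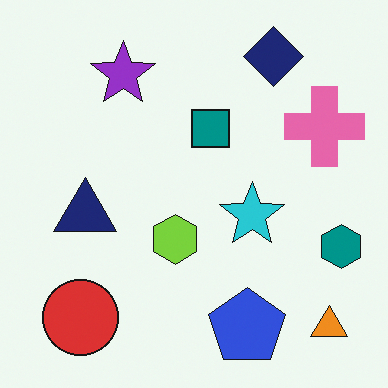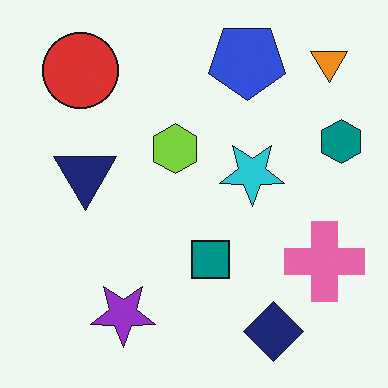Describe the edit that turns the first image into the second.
Flipped vertically (top ↔ bottom).

The navy diamond is in the top-right of the first image and the bottom-right of the second — shapes on opposite sides of the horizontal midline have swapped in a mirror flip.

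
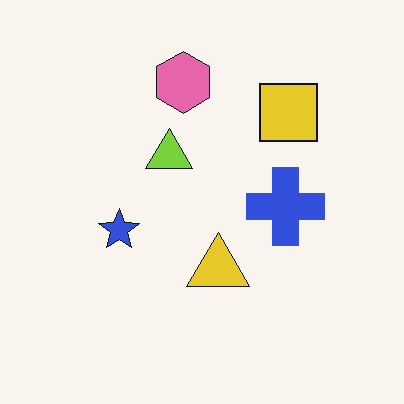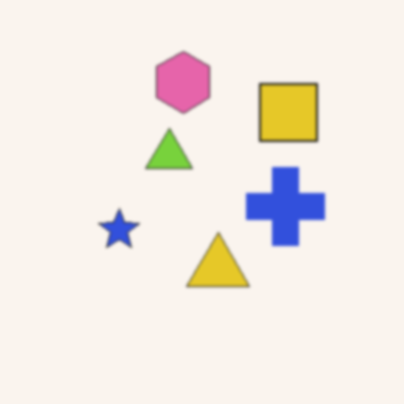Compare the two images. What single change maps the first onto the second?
This is the original image given a subtle gaussian blur.

Shape edges and outlines are uniformly softened across the whole image.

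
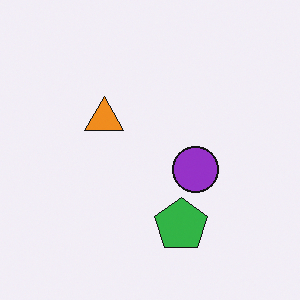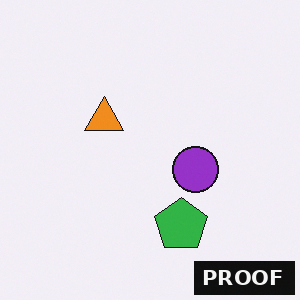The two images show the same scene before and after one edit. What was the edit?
The transformation is: watermarked with the text "PROOF" in the lower-right corner.

A dark label reading "PROOF" appears in the lower-right corner.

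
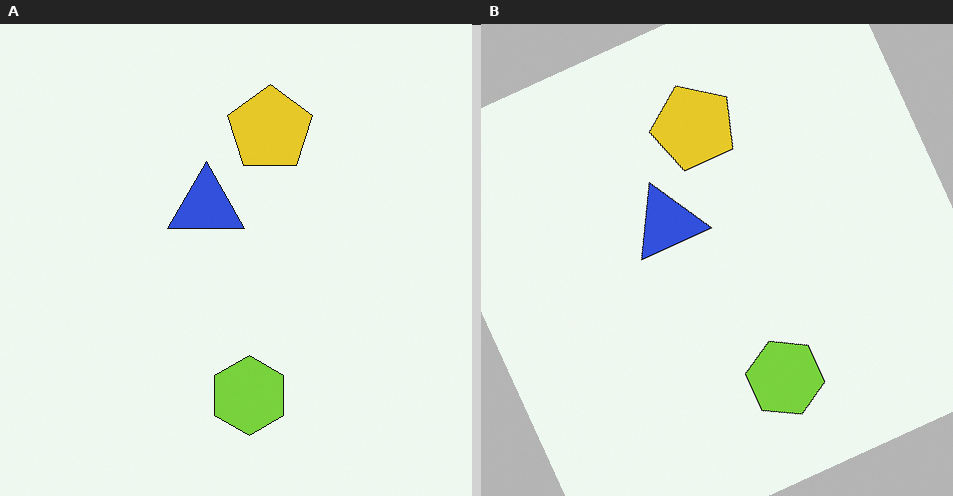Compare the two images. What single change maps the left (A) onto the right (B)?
Rotated counter-clockwise by a clearly visible amount.

Every shape is tilted by the same angle and the image corners show triangular fill wedges — a whole-image rotation by a non-right angle.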